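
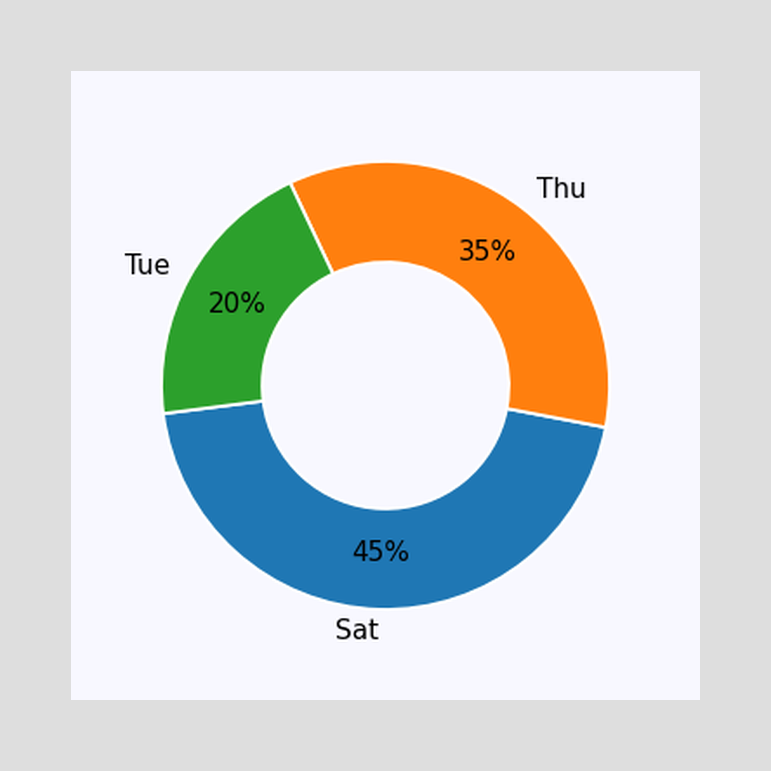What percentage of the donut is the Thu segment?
The Thu segment takes up 35% of the ring.

35%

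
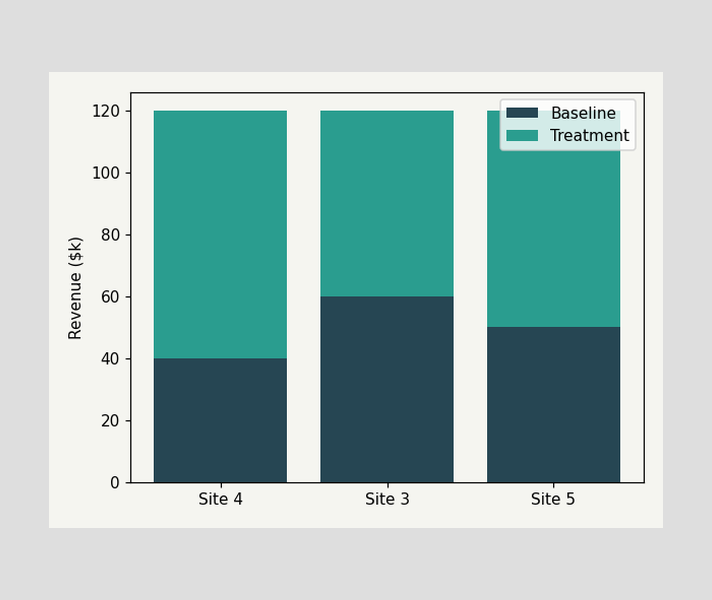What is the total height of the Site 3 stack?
$120k

The Site 3 stack's top reaches $120k on the y-axis.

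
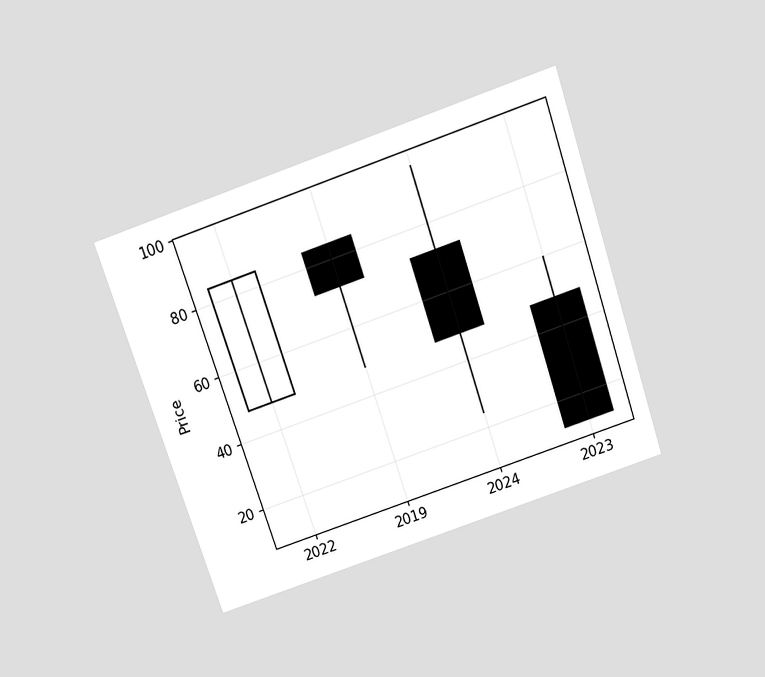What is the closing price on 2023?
12

The chart is tilted about 19° counter-clockwise and viewed slightly from above. The 2023 candle closes at 12.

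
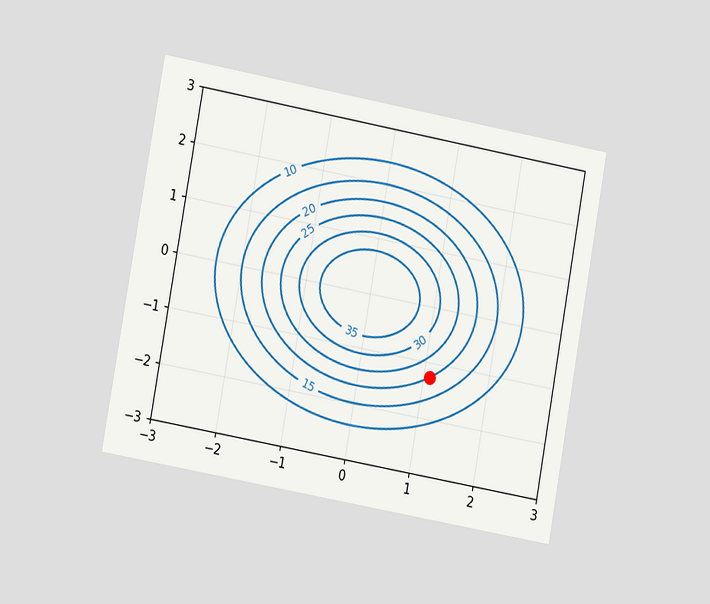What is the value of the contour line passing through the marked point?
20

The chart is tilted about 10° clockwise and viewed at a slight angle. The marked point sits on the contour labelled 20.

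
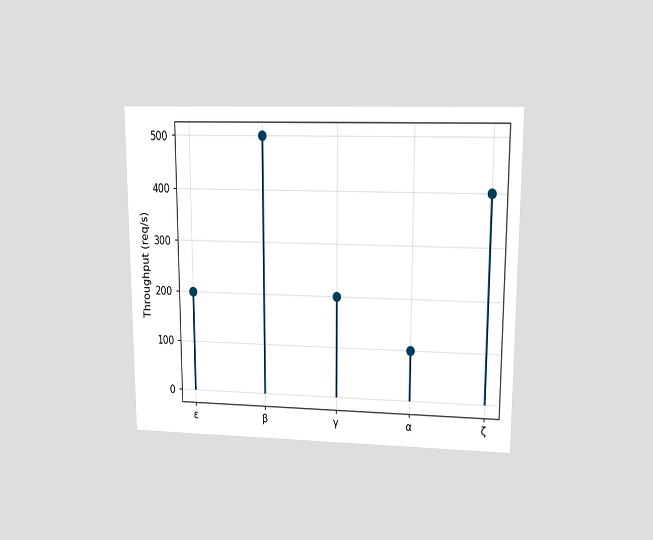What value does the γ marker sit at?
200req/s

The chart is viewed at a slight angle. The γ marker sits at 200req/s.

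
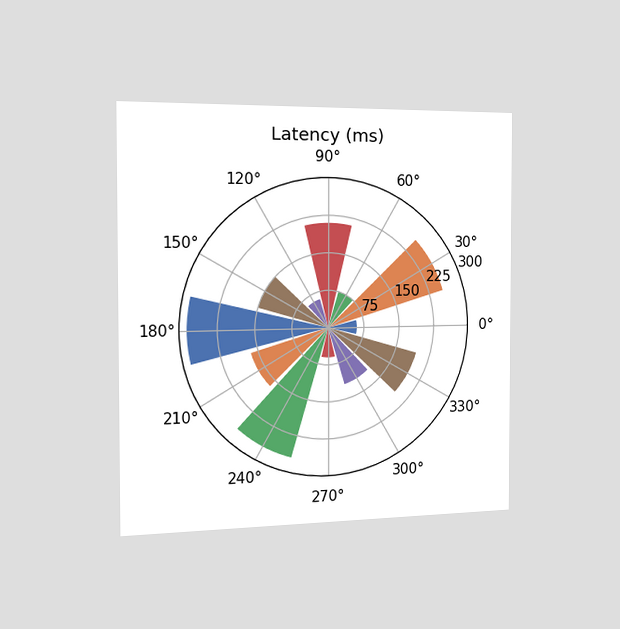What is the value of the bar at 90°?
The chart is viewed slightly from the left. The bar at 90° reaches 210ms on the radial axis.

210ms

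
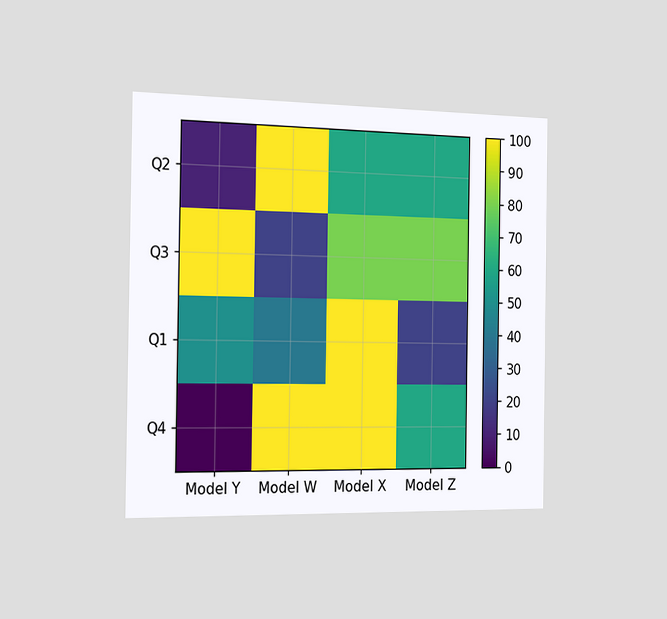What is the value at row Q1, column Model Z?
The chart is viewed slightly from the left. Matching cell (Q1, Model Z) against the colorbar gives 20.

20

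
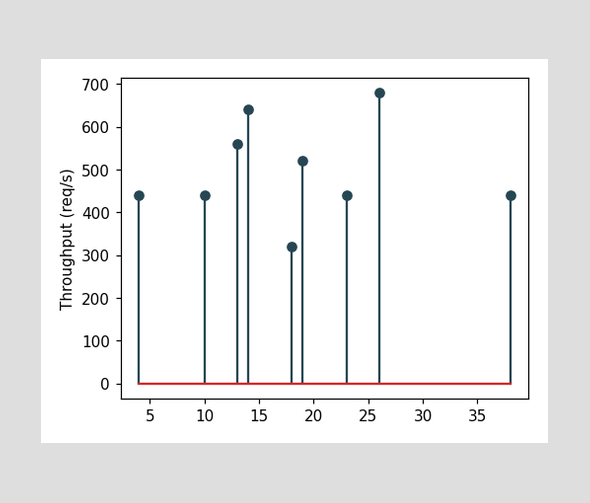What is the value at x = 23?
440req/s

The stem at x=23 reaches 440req/s.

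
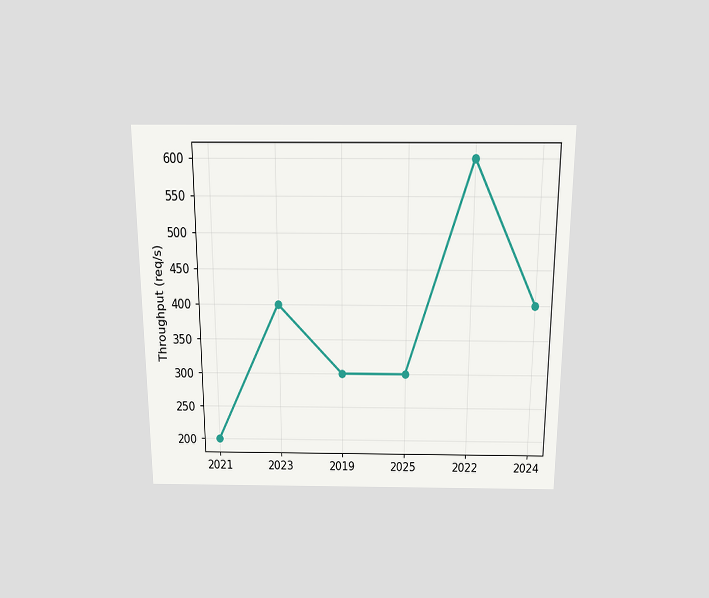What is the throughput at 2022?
The chart is viewed slightly from above. At 2022, the line is at 600req/s.

600req/s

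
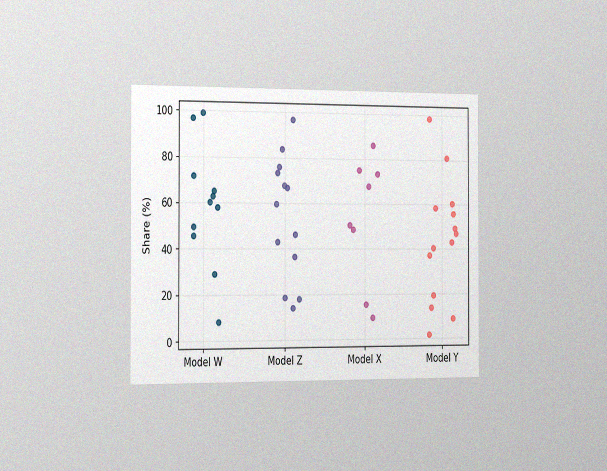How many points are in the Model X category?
8

The chart is viewed slightly from the left, with some photo noise. Counting the markers in the Model X column gives 8.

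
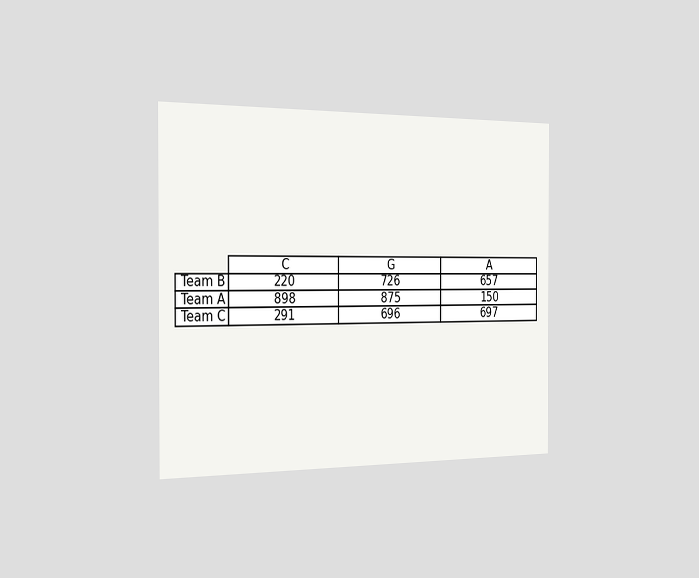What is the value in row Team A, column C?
898

The chart is viewed slightly from the left. The (Team A, C) cell reads 898.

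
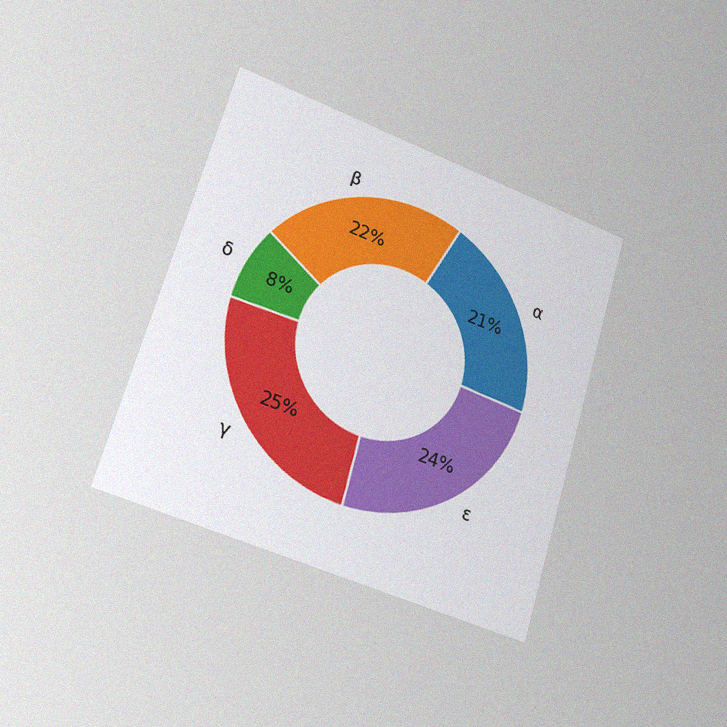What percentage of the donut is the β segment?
22%

The chart is tilted about 17° clockwise and viewed slightly from the left, with some photo noise. The β segment takes up 22% of the ring.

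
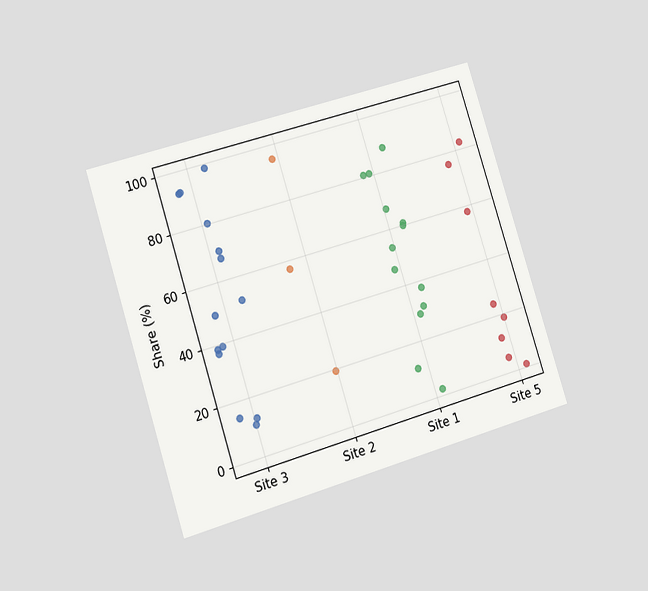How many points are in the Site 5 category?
8

The chart is tilted about 17° counter-clockwise and viewed slightly from the left. Counting the markers in the Site 5 column gives 8.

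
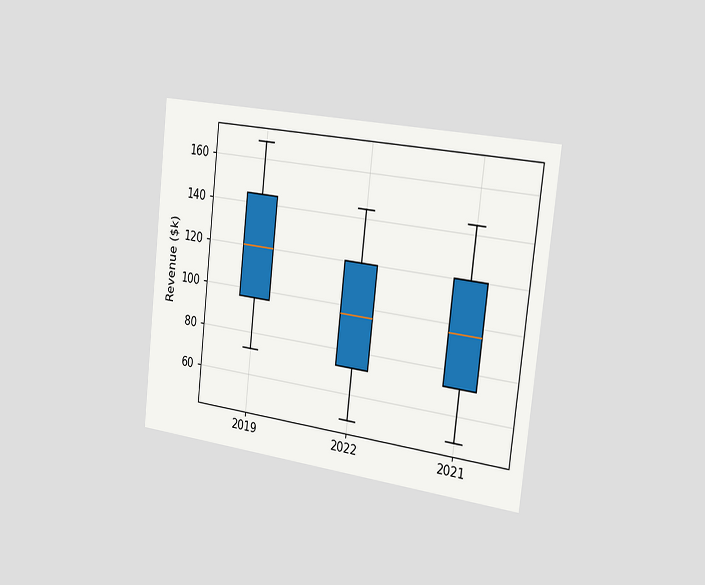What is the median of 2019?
$120k

The chart is tilted about 6° clockwise and viewed slightly from the right. The median line in the 2019 box sits at $120k.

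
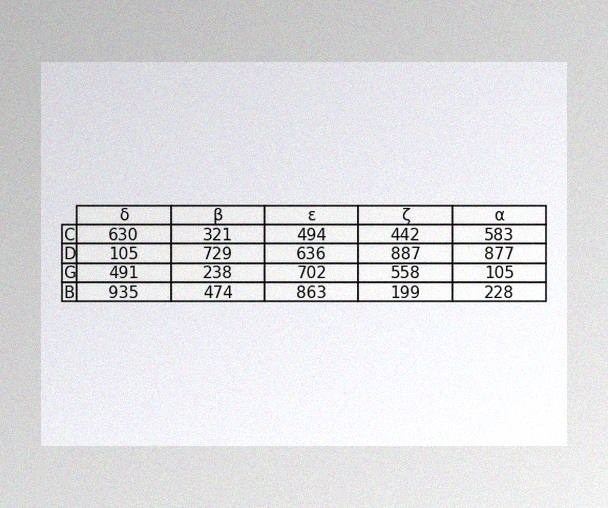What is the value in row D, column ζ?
The image has some photo noise and uneven lighting. The (D, ζ) cell reads 887.

887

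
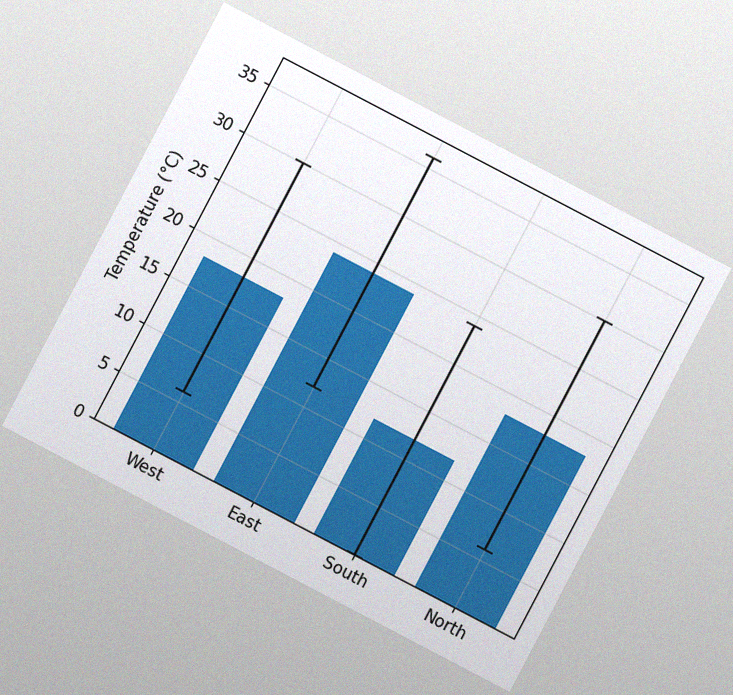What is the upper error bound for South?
The chart is tilted about 28° clockwise, with some photo noise. The South bar's upper whisker reaches 24°C.

24°C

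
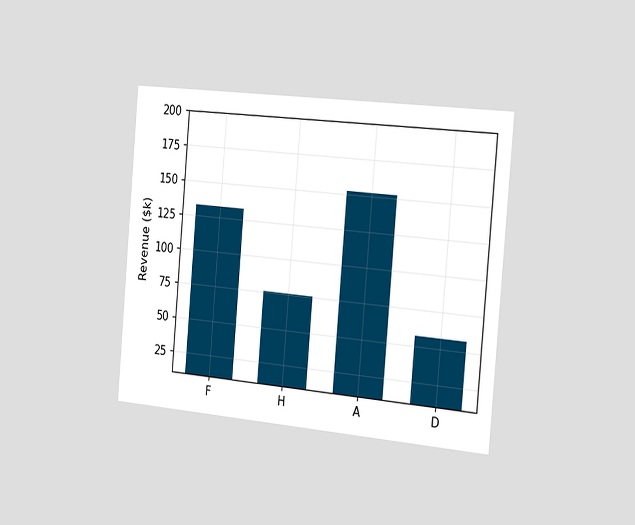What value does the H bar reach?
The chart is tilted about 5° clockwise and viewed slightly from the right. Reading along the chart's y-axis, the H bar reaches $76k.

$76k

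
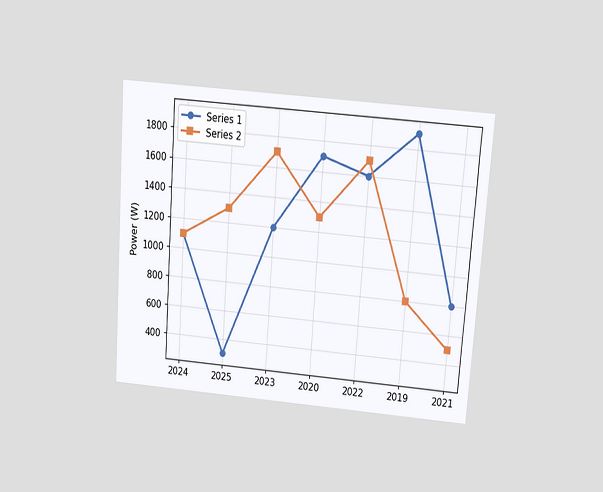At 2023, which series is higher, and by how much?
Series 2, by 500W

The chart is tilted about 4° clockwise and viewed slightly from above. At 2023, Series 2 sits above the other line by 500W.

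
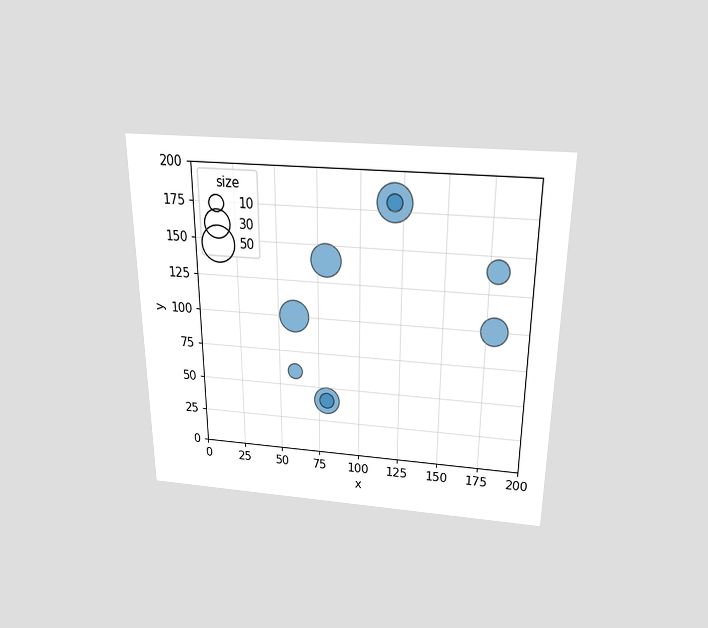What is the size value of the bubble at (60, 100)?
The chart is viewed slightly from above. Matching the bubble at (60, 100) against the size legend gives 40.

40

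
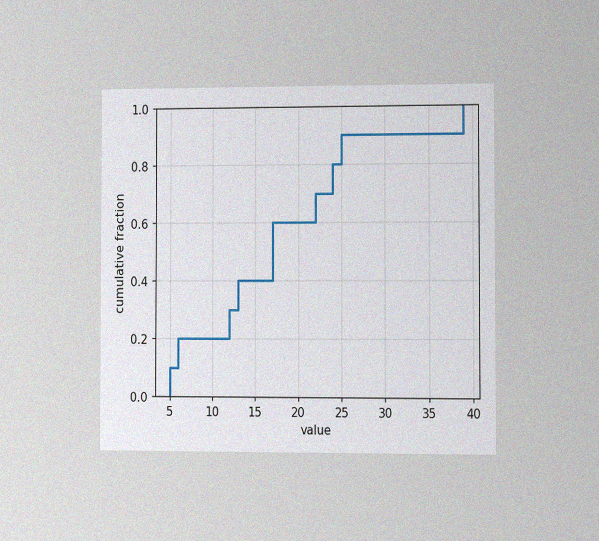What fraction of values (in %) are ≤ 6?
The chart is viewed at a slight angle, with some photo noise. At x=6 the ECDF step is at 20%.

20%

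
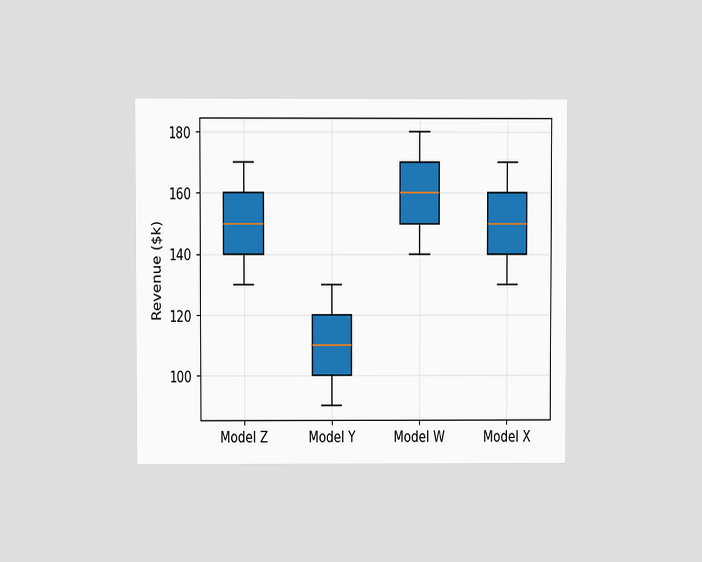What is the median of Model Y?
The chart is viewed at a slight angle. The median line in the Model Y box sits at $110k.

$110k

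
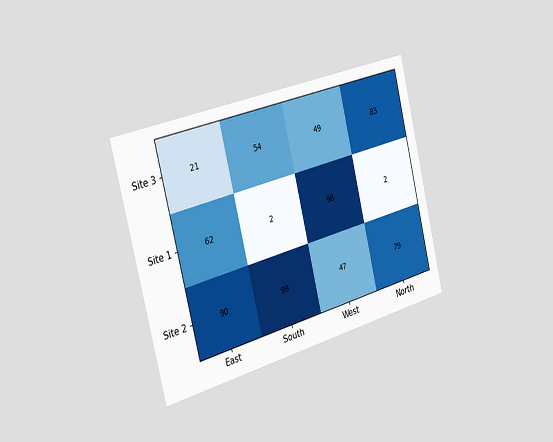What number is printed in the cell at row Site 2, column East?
90

The chart is tilted about 14° counter-clockwise and viewed slightly from the left. The (Site 2, East) cell reads 90.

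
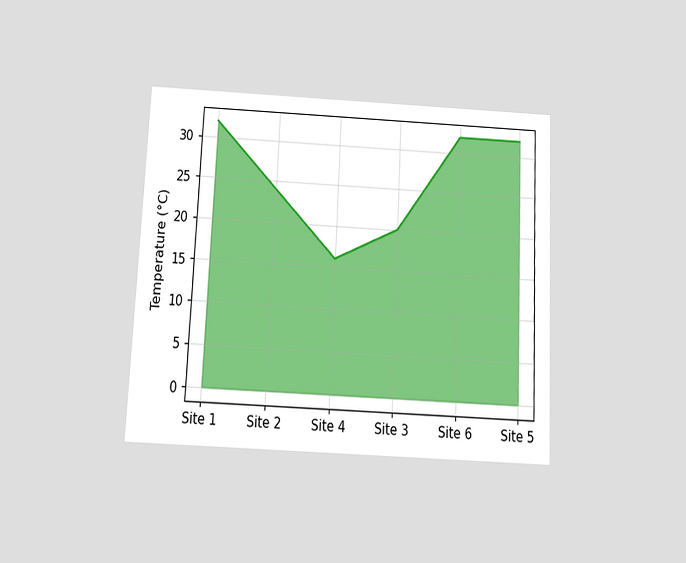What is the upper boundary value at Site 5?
The chart is tilted about 3° clockwise and viewed slightly from below. At Site 5 the upper boundary is at 32°C.

32°C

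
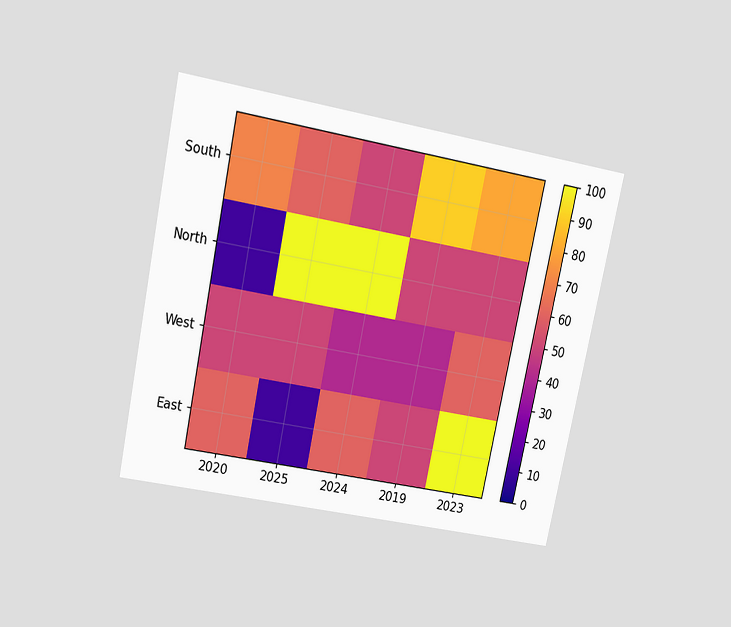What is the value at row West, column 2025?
The chart is tilted about 12° clockwise and viewed slightly from above. Matching cell (West, 2025) against the colorbar gives 50.

50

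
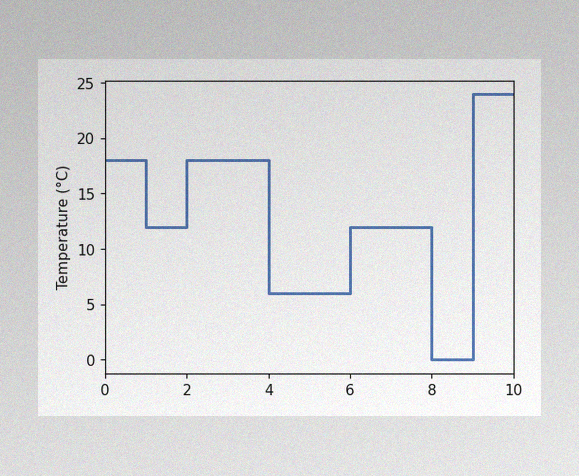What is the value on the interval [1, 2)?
12°C

The image has some photo noise and uneven lighting. On [1, 2) the step sits at 12°C.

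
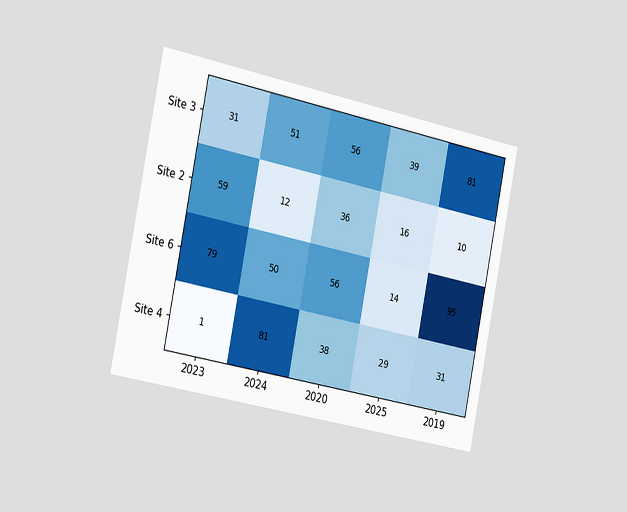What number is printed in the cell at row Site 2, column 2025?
The chart is tilted about 11° clockwise and viewed slightly from the left. The (Site 2, 2025) cell reads 16.

16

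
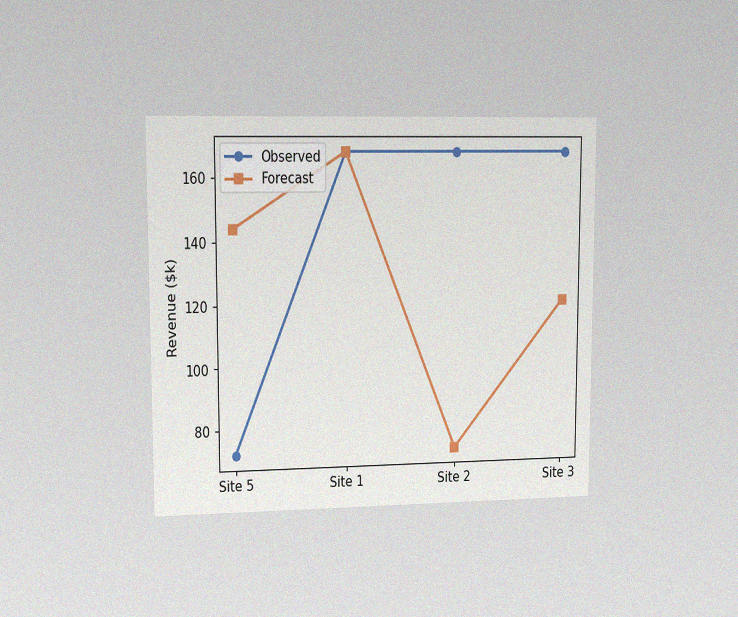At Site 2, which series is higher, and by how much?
Observed, by $96k

The chart is viewed at a slight angle, with some photo noise. At Site 2, Observed sits above the other line by $96k.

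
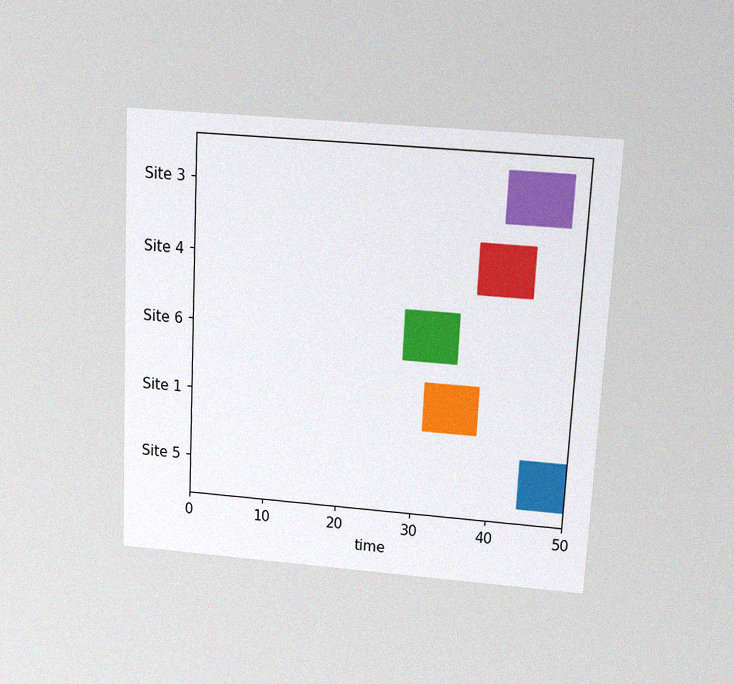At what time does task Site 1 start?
The chart is tilted about 3° clockwise and viewed slightly from above, with some photo noise. The Site 1 bar begins at t=31.

31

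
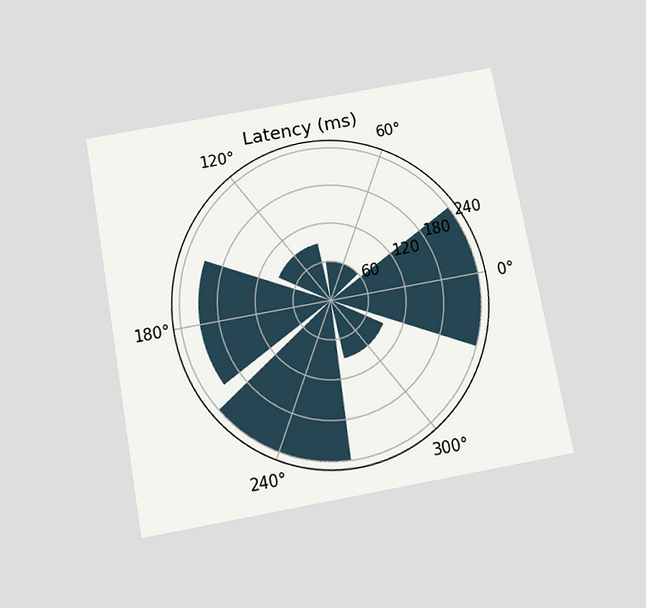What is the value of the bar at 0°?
The chart is tilted about 10° counter-clockwise and viewed slightly from below. The bar at 0° reaches 240ms on the radial axis.

240ms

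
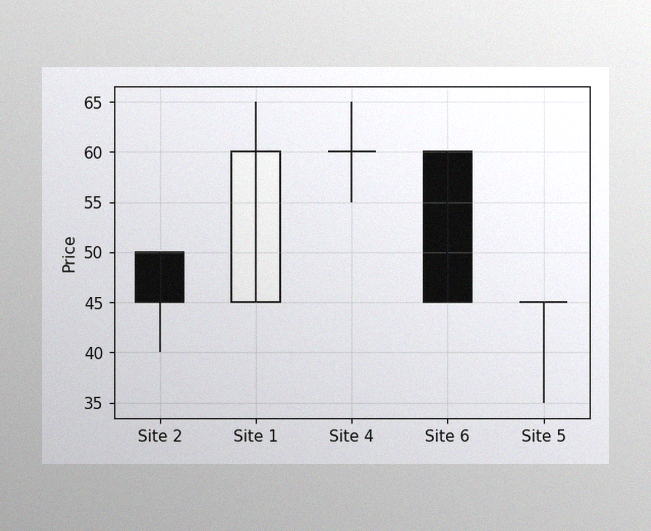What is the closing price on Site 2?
The image has some photo noise and uneven lighting. The Site 2 candle closes at 45.

45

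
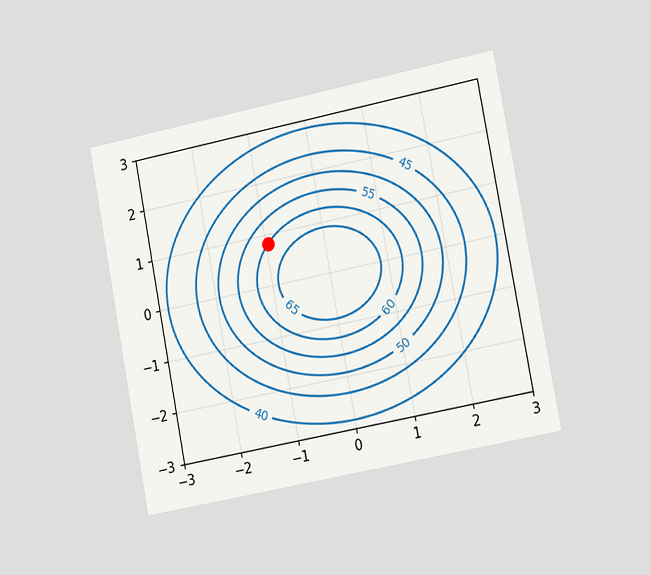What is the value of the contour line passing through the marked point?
60

The chart is tilted about 11° counter-clockwise and viewed slightly from the right. The marked point sits on the contour labelled 60.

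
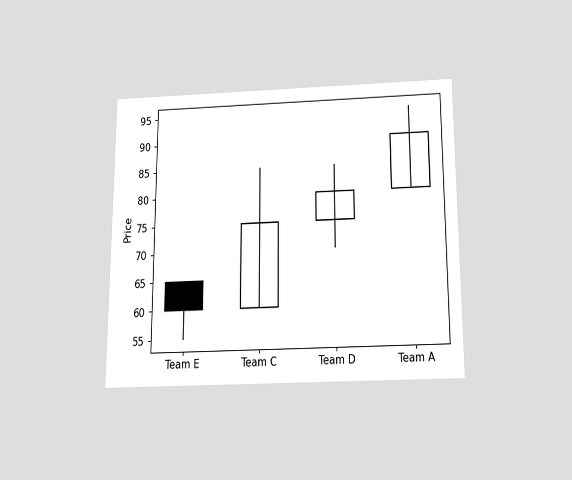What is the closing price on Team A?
90

The chart is viewed slightly from below. The Team A candle closes at 90.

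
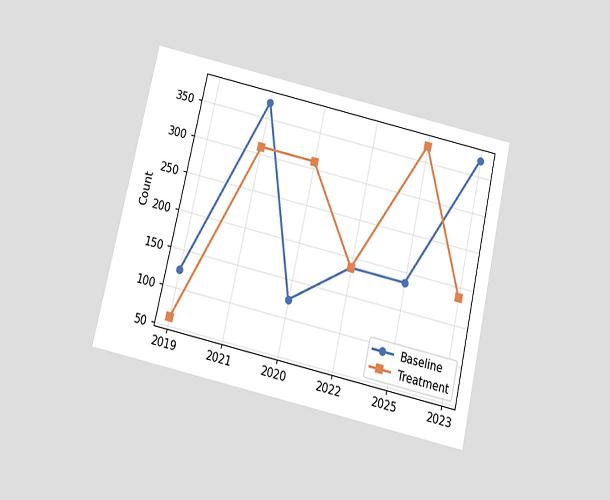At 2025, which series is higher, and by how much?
Treatment, by 186

The chart is tilted about 13° clockwise and viewed slightly from below. At 2025, Treatment sits above the other line by 186.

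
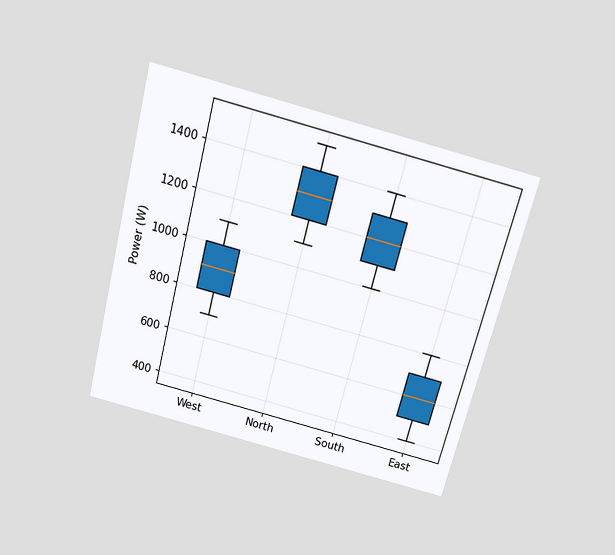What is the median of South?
1200W

The chart is tilted about 14° clockwise and viewed slightly from above. The median line in the South box sits at 1200W.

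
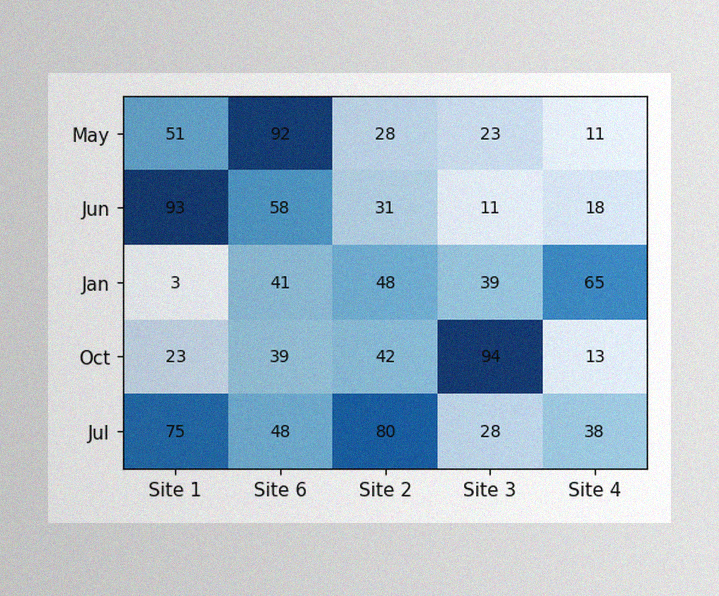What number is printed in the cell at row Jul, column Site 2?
The image has some photo noise and uneven lighting. The (Jul, Site 2) cell reads 80.

80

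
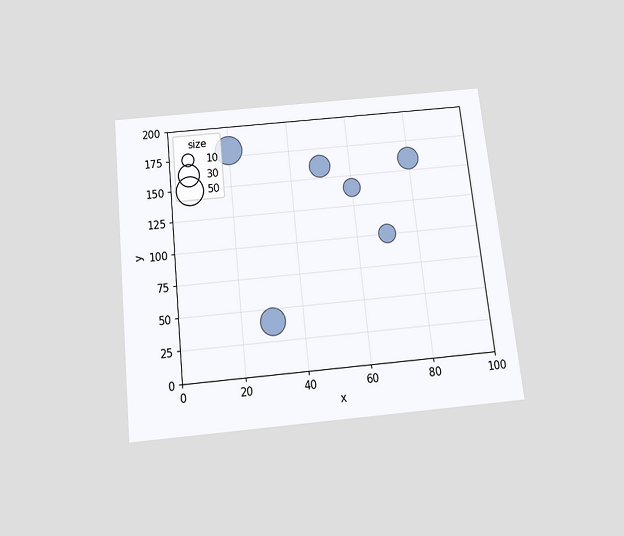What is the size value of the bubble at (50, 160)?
The chart is tilted about 6° counter-clockwise and viewed slightly from below. Matching the bubble at (50, 160) against the size legend gives 30.

30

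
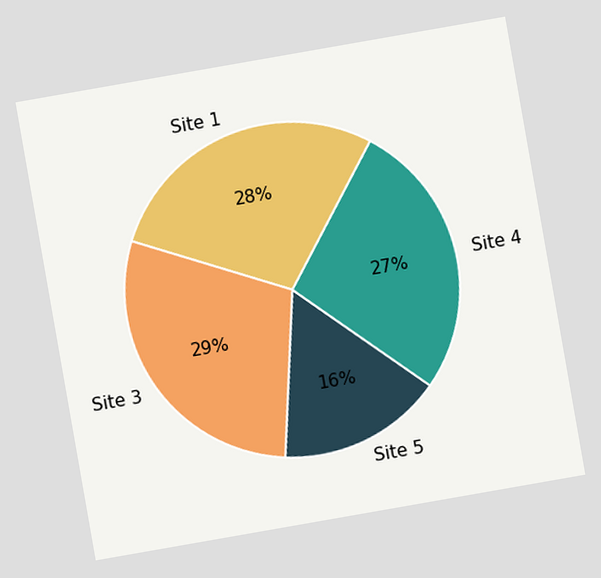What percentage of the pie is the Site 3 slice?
29%

The chart is tilted about 10° counter-clockwise. The Site 3 slice takes up 29% of the pie.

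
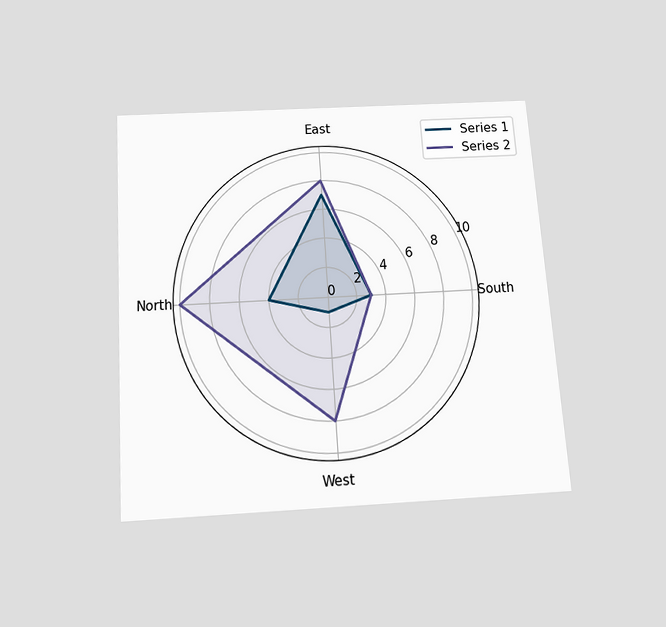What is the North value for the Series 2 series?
10

The chart is tilted about 4° counter-clockwise and viewed slightly from below. On the North axis, Series 2 reaches 10.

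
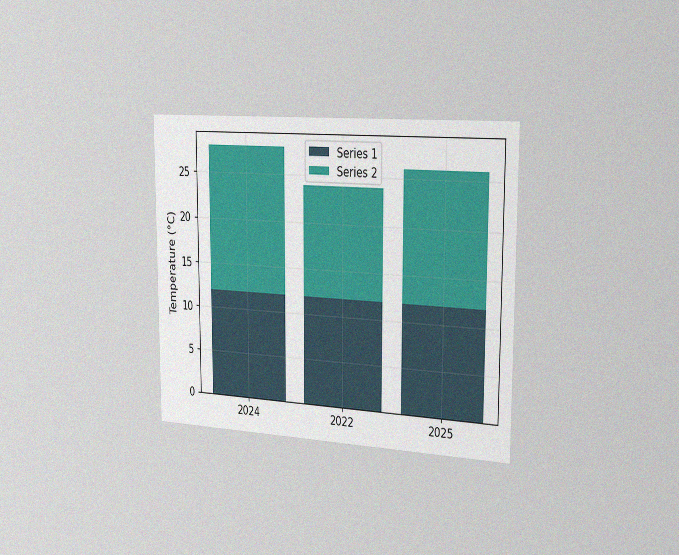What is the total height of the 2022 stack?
The chart is viewed slightly from the right, with some photo noise. The 2022 stack's top reaches 24°C on the y-axis.

24°C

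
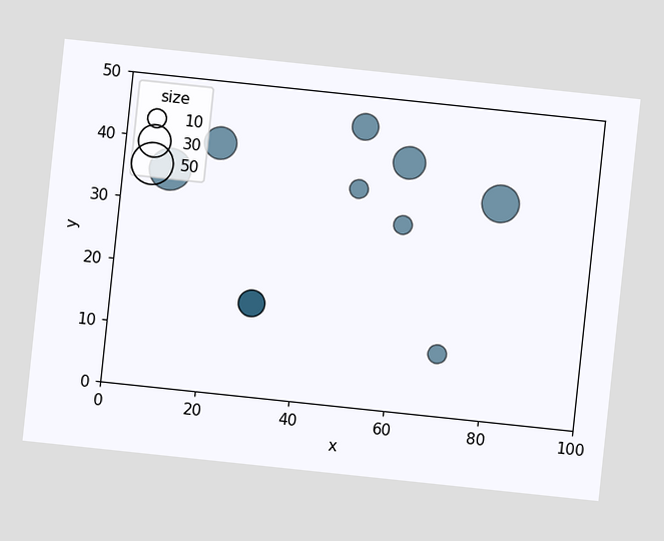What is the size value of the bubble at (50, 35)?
10

The chart is tilted about 6° clockwise. Matching the bubble at (50, 35) against the size legend gives 10.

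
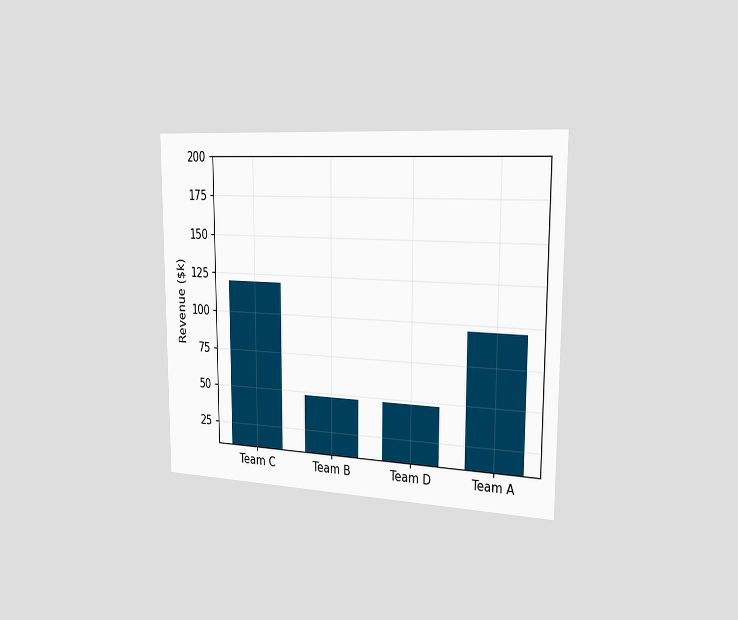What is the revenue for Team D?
$48k

The chart is viewed slightly from the right. Reading along the chart's y-axis, the Team D bar reaches $48k.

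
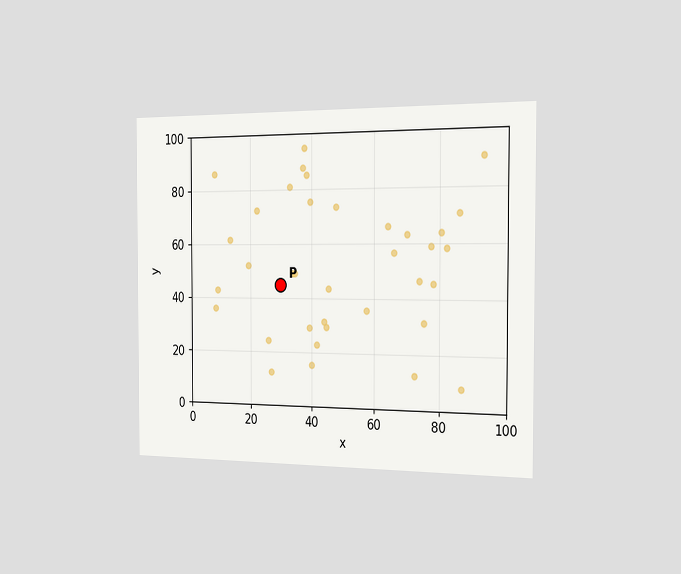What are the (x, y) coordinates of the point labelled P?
The chart is viewed slightly from the right. Following the gridlines from P to each axis, P sits at (30, 45).

(30, 45)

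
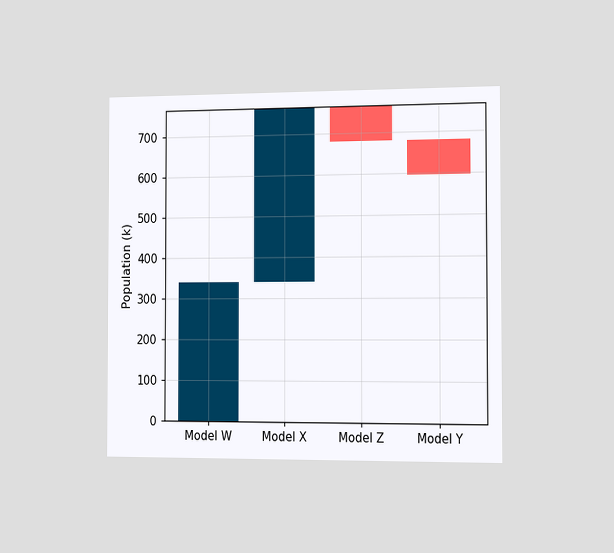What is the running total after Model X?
765k

The chart is viewed slightly from the right. After Model X the running total reaches 765k.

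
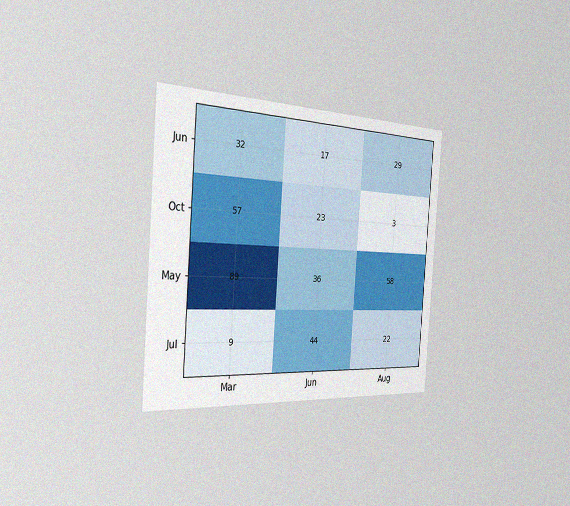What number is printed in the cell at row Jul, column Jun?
44

The chart is tilted about 4° clockwise and viewed slightly from the left, with some photo noise. The (Jul, Jun) cell reads 44.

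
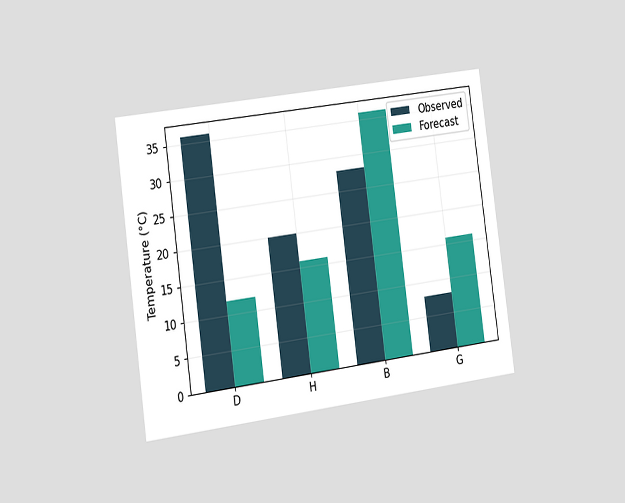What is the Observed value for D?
The chart is tilted about 8° counter-clockwise and viewed slightly from the left. The Observed bar at D reaches 36°C on the y-axis.

36°C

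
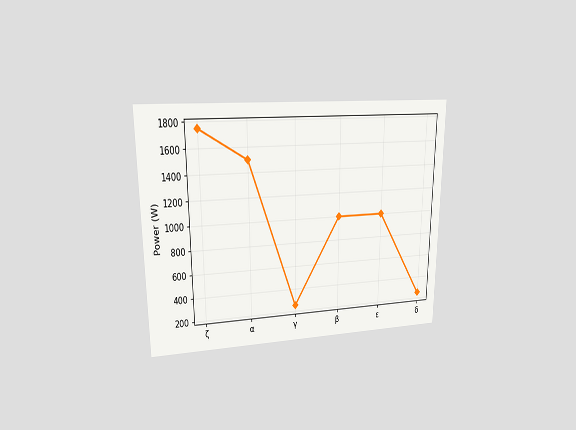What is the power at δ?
The chart is viewed at a slight angle. At δ, the line is at 250W.

250W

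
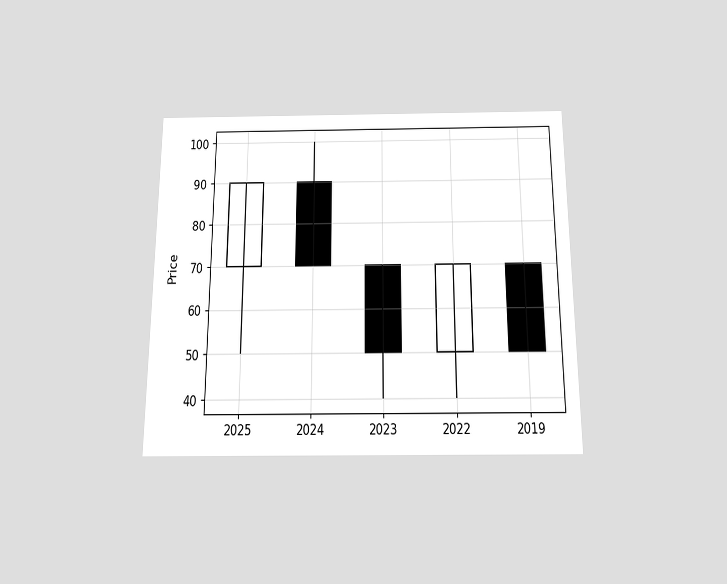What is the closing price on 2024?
The chart is viewed slightly from below. The 2024 candle closes at 70.

70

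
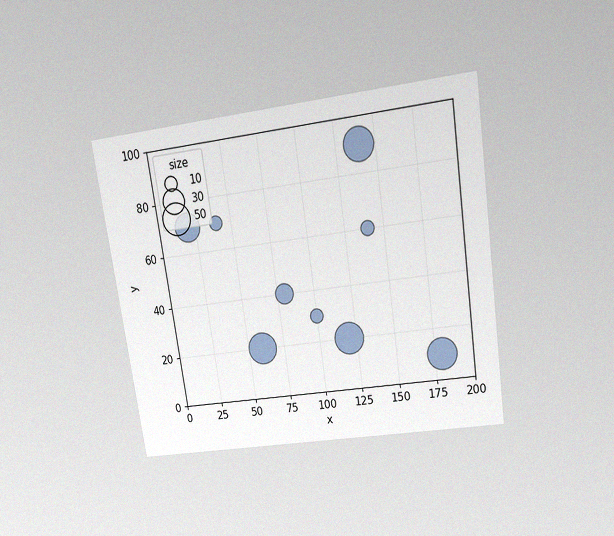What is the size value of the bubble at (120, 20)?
50

The chart is tilted about 8° counter-clockwise and viewed at a slight angle, with some photo noise. Matching the bubble at (120, 20) against the size legend gives 50.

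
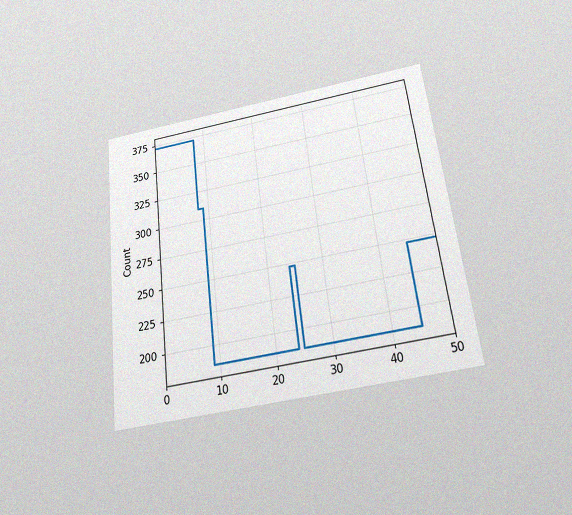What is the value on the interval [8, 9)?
310

The chart is tilted about 7° counter-clockwise and viewed slightly from below, with some photo noise. On [8, 9) the step sits at 310.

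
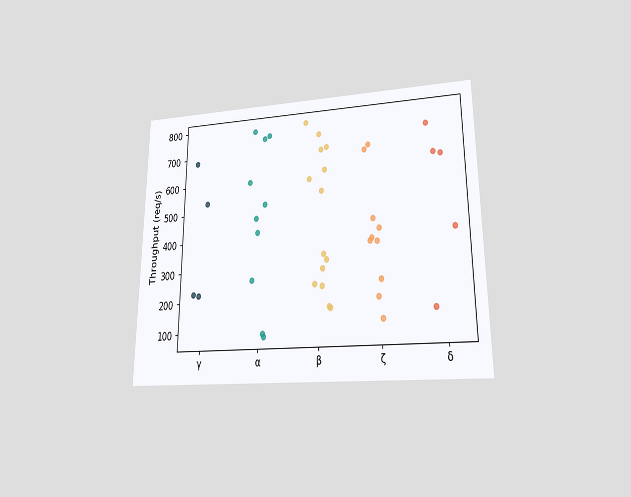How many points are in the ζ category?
10

The chart is viewed at a slight angle. Counting the markers in the ζ column gives 10.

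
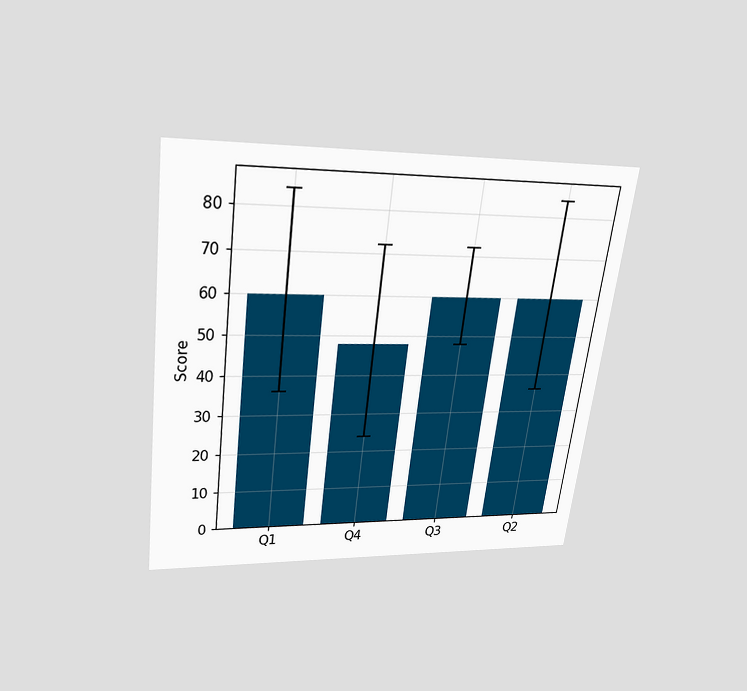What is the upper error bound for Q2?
84

The chart is tilted about 7° clockwise and viewed slightly from above. The Q2 bar's upper whisker reaches 84.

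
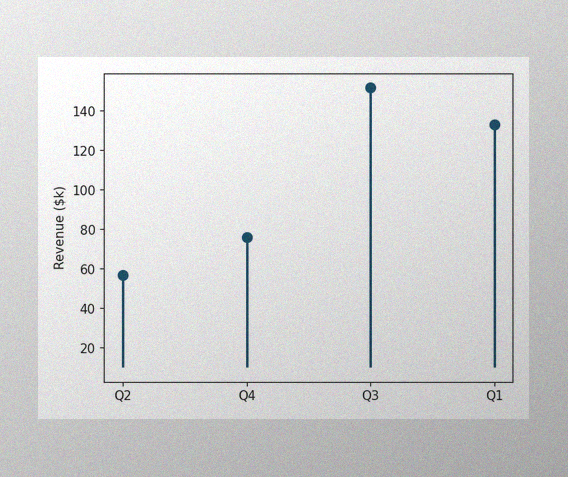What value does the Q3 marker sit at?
The image has some photo noise and uneven lighting. The Q3 marker sits at $152k.

$152k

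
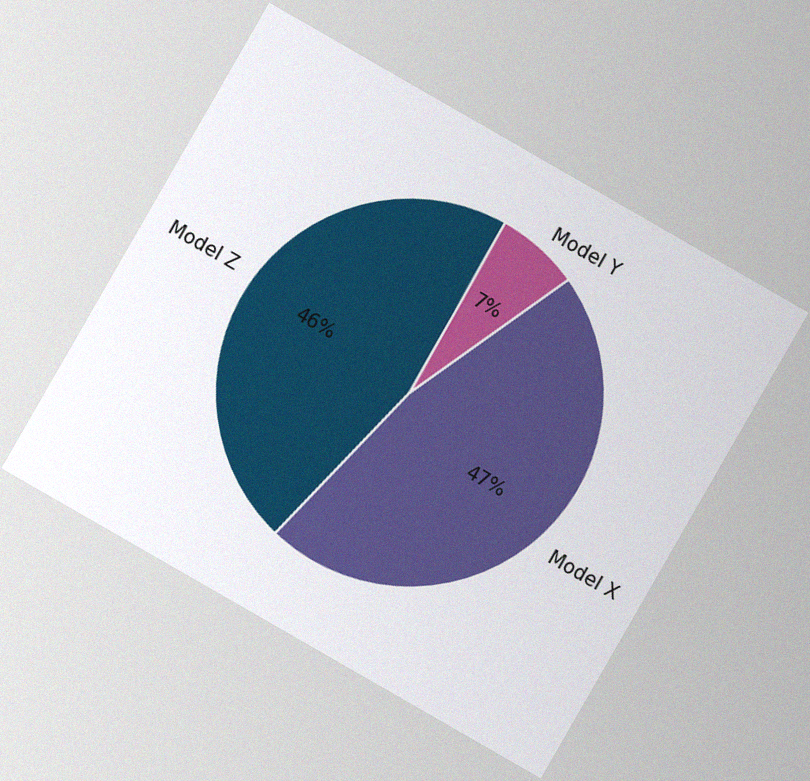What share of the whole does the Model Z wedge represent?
The chart is tilted about 30° clockwise, with some photo noise. The Model Z slice takes up 46% of the pie.

46%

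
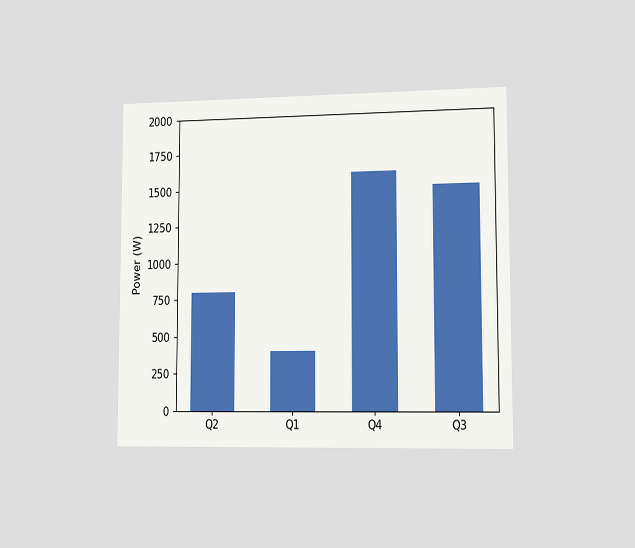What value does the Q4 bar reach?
The chart is viewed slightly from the right. Reading along the chart's y-axis, the Q4 bar reaches 1600W.

1600W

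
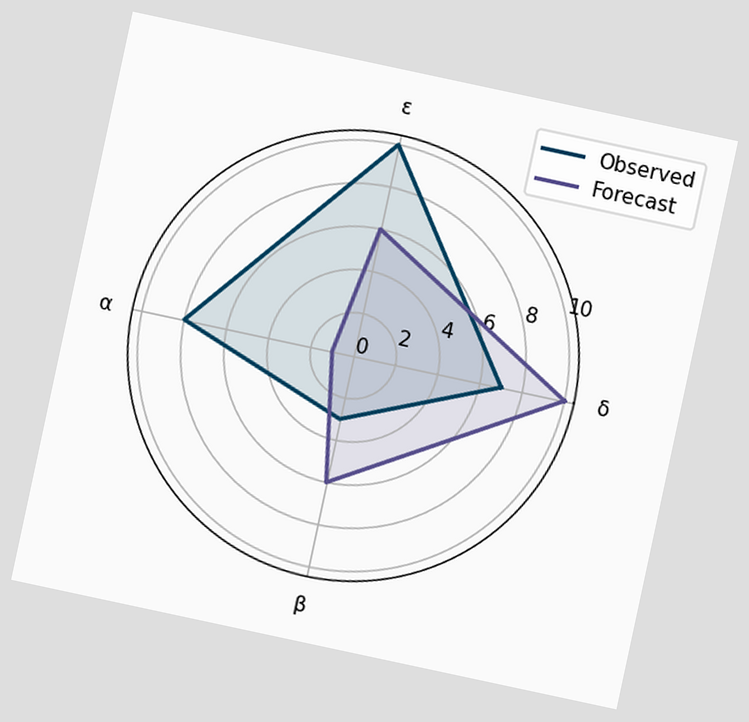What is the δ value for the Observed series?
7

The chart is tilted about 12° clockwise. On the δ axis, Observed reaches 7.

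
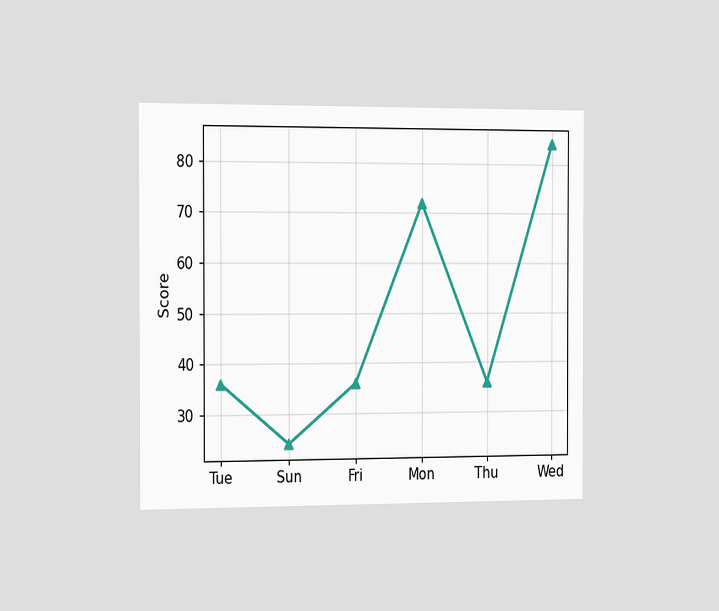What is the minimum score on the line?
24

The chart is viewed slightly from the left. The lowest point is at Sun, and reading across to the y-axis gives 24.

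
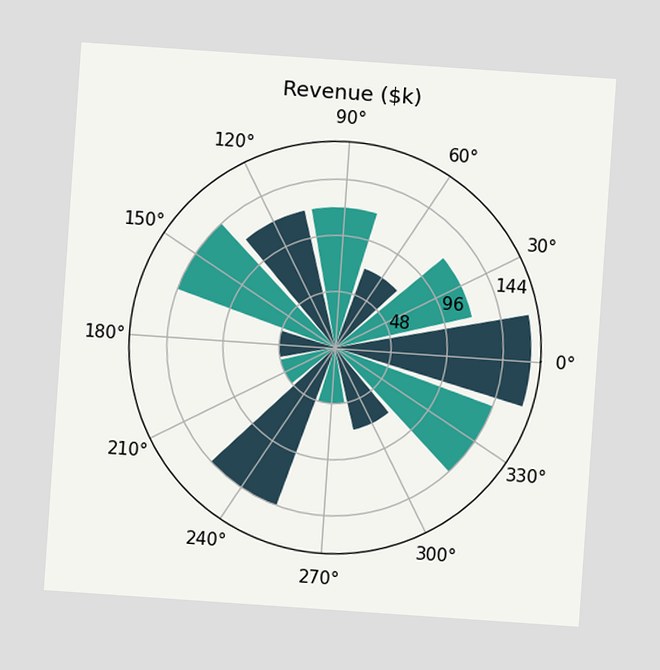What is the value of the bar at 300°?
$72k

The chart is tilted about 4° clockwise. The bar at 300° reaches $72k on the radial axis.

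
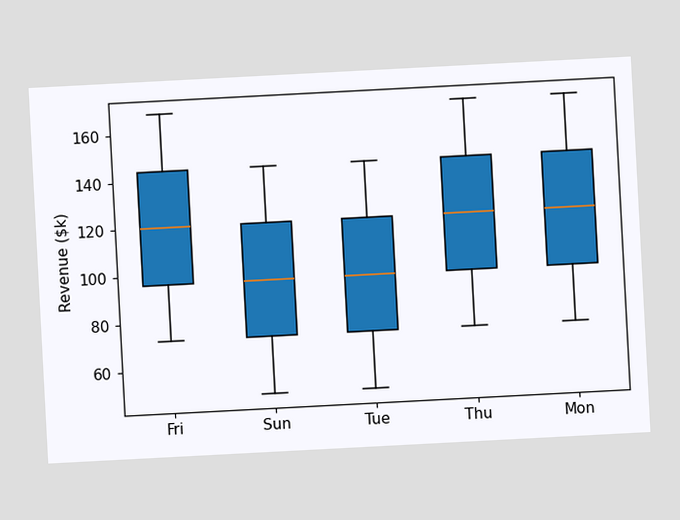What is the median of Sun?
The chart is tilted about 3° counter-clockwise. The median line in the Sun box sits at $96k.

$96k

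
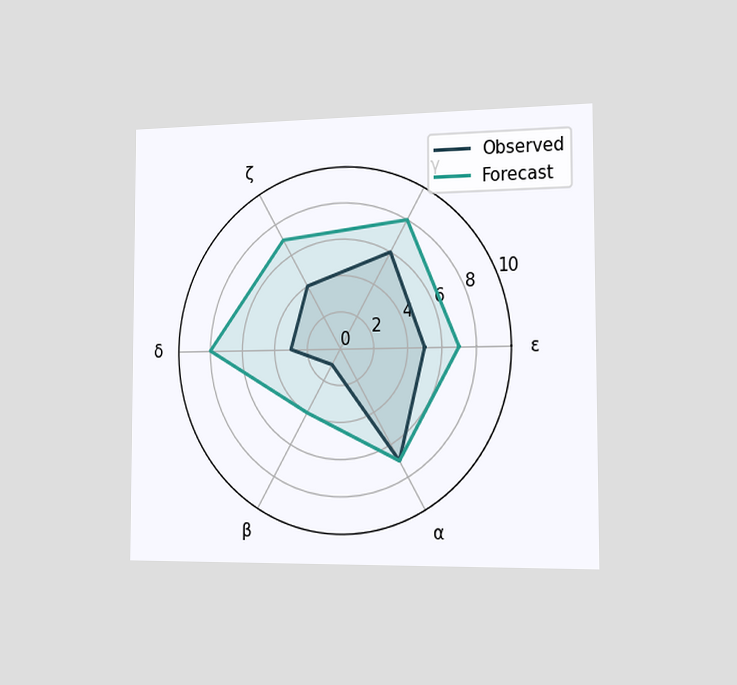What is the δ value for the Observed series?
The chart is viewed slightly from the right. On the δ axis, Observed reaches 3.

3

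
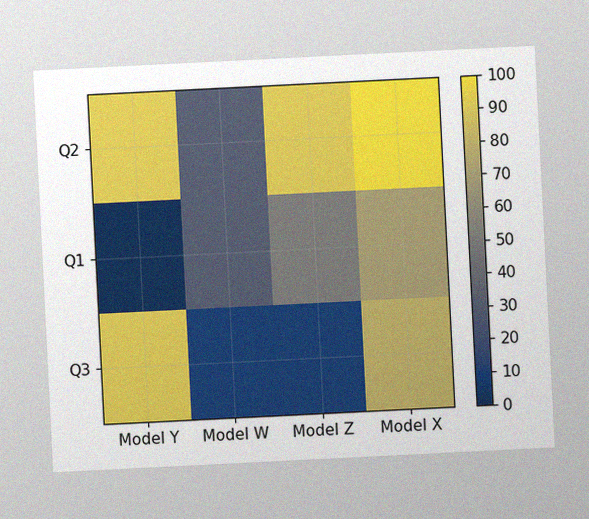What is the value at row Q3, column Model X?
80

The chart is tilted about 3° counter-clockwise, with some photo noise. Matching cell (Q3, Model X) against the colorbar gives 80.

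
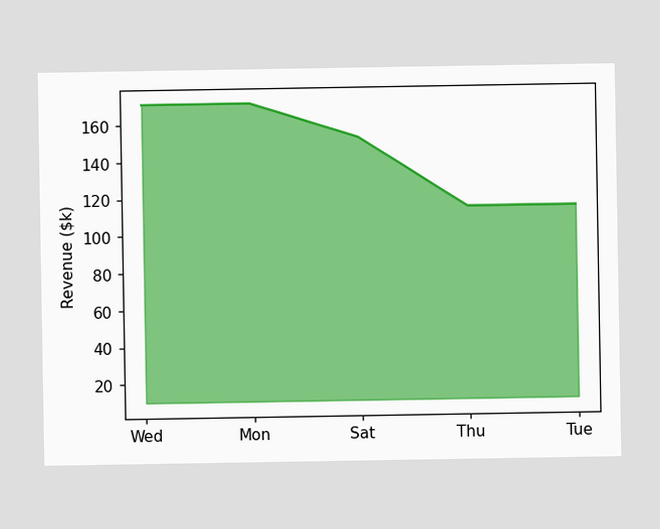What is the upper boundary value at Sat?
$152k

At Sat the upper boundary is at $152k.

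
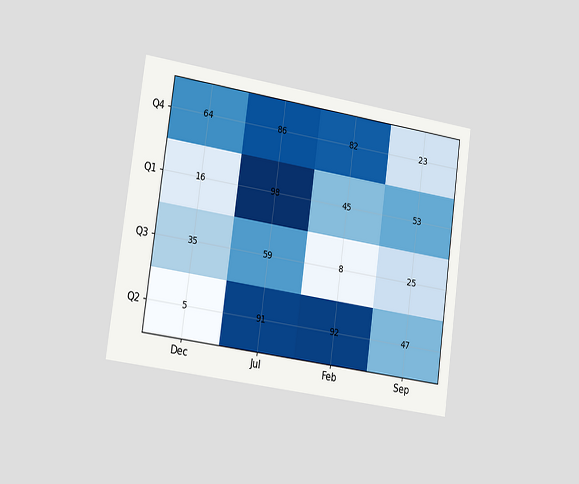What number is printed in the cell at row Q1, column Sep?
The chart is tilted about 8° clockwise and viewed slightly from the left. The (Q1, Sep) cell reads 53.

53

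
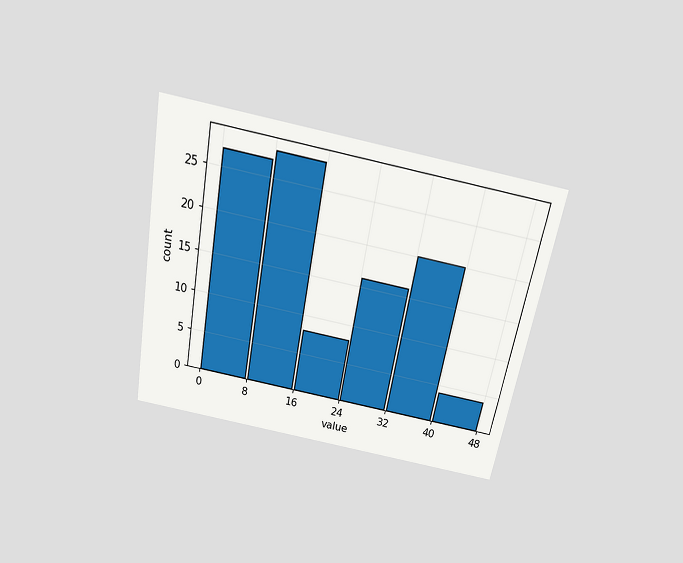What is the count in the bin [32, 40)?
20

The chart is tilted about 11° clockwise and viewed slightly from above. The [32, 40) bin has height 20.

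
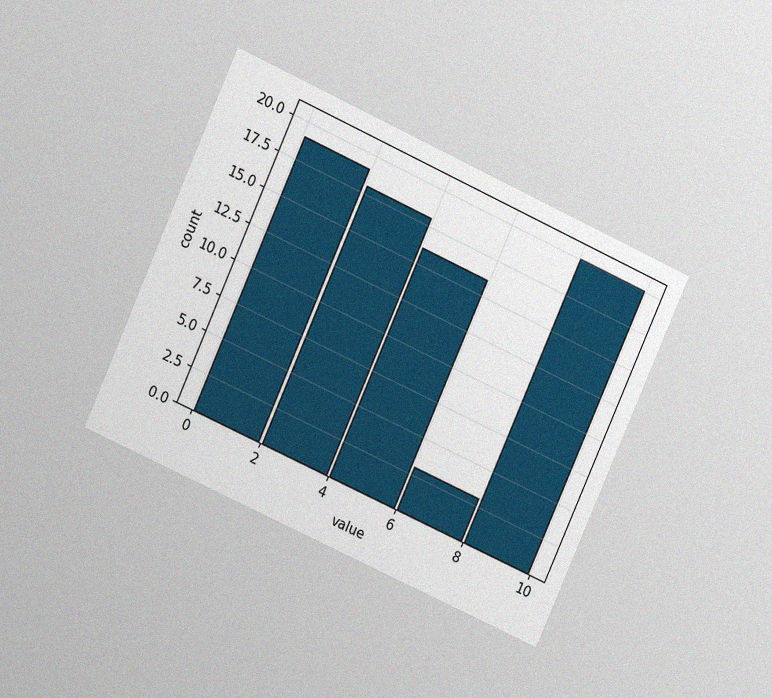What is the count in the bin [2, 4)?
18

The chart is tilted about 24° clockwise and viewed at a slight angle, with some photo noise. The [2, 4) bin has height 18.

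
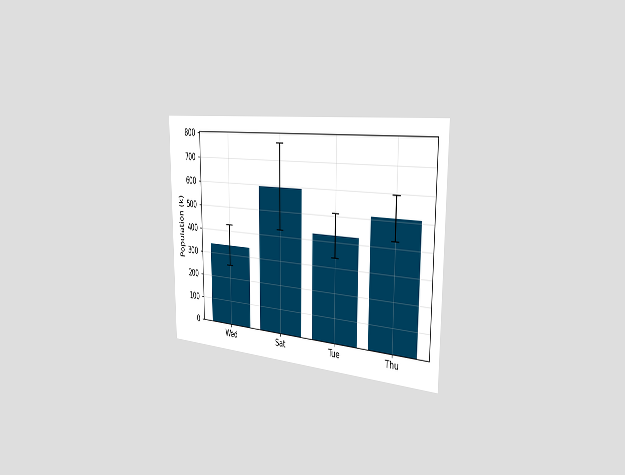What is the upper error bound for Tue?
510k

The chart is viewed slightly from the right. The Tue bar's upper whisker reaches 510k.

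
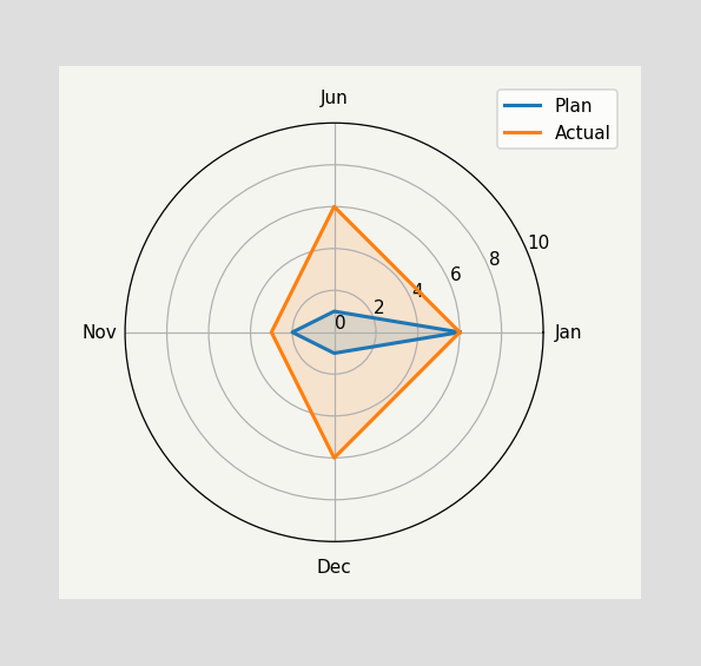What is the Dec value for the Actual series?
6

On the Dec axis, Actual reaches 6.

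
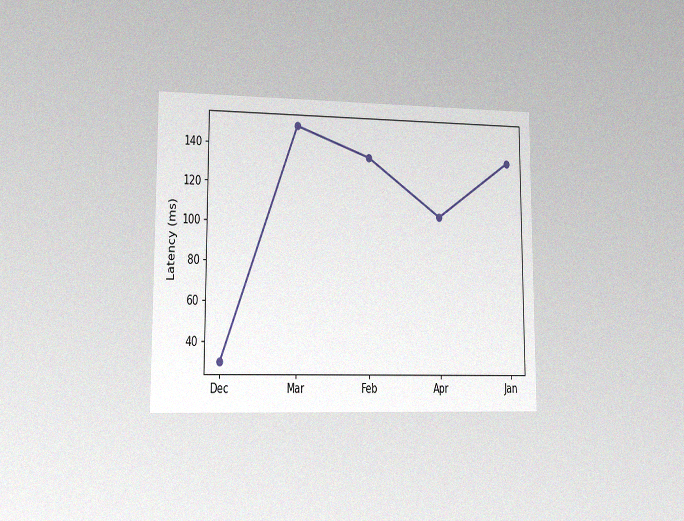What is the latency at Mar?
The chart is viewed slightly from the left, with some photo noise. At Mar, the line is at 150ms.

150ms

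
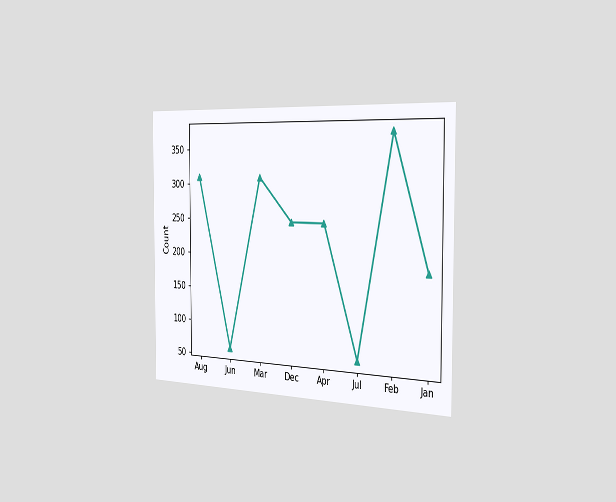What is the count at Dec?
The chart is viewed slightly from the right. At Dec, the line is at 248.

248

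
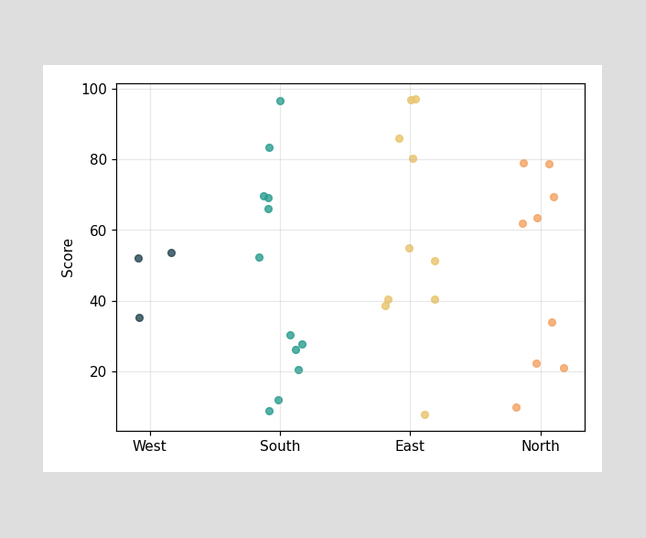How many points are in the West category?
Counting the markers in the West column gives 3.

3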